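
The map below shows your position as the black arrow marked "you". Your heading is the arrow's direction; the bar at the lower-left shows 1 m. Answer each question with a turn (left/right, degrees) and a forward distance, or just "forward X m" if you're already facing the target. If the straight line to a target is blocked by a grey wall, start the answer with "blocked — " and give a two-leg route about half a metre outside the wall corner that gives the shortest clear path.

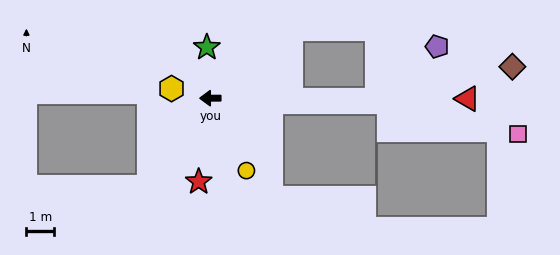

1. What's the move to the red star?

turn left 82°, forward 3.0 m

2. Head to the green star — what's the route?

turn right 86°, forward 1.8 m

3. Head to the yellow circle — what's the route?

turn left 116°, forward 2.9 m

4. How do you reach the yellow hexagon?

turn right 14°, forward 1.4 m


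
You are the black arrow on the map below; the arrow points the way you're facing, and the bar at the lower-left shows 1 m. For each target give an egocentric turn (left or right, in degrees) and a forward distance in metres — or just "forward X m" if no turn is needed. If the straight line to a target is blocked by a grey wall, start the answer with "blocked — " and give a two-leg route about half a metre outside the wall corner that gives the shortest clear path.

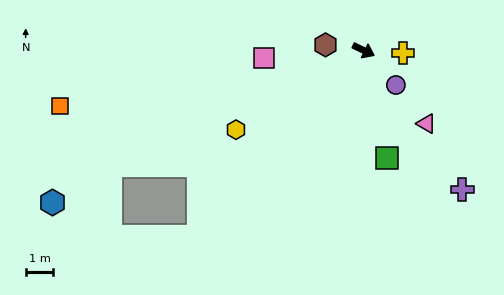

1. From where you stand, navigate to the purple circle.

turn right 21°, forward 1.7 m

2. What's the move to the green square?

turn right 52°, forward 4.0 m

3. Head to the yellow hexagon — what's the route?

turn right 122°, forward 5.4 m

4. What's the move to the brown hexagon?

turn right 162°, forward 1.4 m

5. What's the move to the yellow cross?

turn left 22°, forward 1.4 m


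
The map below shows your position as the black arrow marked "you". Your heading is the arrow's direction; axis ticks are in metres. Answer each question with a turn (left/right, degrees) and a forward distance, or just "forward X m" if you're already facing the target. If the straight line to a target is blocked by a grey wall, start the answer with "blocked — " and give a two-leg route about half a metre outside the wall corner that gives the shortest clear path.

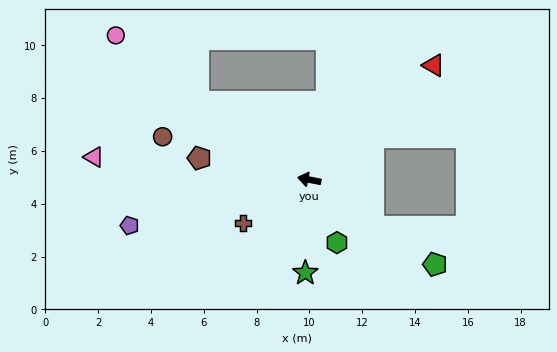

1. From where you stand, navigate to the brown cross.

turn left 44°, forward 3.0 m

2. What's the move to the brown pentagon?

forward 4.2 m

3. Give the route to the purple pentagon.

turn left 25°, forward 7.0 m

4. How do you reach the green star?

turn left 99°, forward 3.5 m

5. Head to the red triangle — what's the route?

turn right 126°, forward 6.4 m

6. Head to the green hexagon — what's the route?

turn left 125°, forward 2.6 m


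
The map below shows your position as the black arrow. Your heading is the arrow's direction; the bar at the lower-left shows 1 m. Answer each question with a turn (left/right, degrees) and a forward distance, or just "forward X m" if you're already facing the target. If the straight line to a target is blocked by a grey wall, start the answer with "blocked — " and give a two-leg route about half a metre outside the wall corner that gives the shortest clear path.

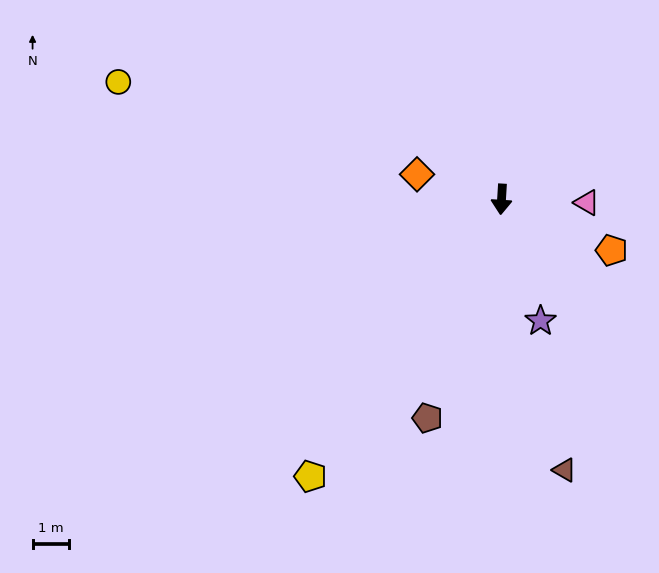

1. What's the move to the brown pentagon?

turn right 15°, forward 6.3 m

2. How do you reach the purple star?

turn left 21°, forward 3.5 m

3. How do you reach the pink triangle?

turn left 91°, forward 2.3 m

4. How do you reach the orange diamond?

turn right 103°, forward 2.4 m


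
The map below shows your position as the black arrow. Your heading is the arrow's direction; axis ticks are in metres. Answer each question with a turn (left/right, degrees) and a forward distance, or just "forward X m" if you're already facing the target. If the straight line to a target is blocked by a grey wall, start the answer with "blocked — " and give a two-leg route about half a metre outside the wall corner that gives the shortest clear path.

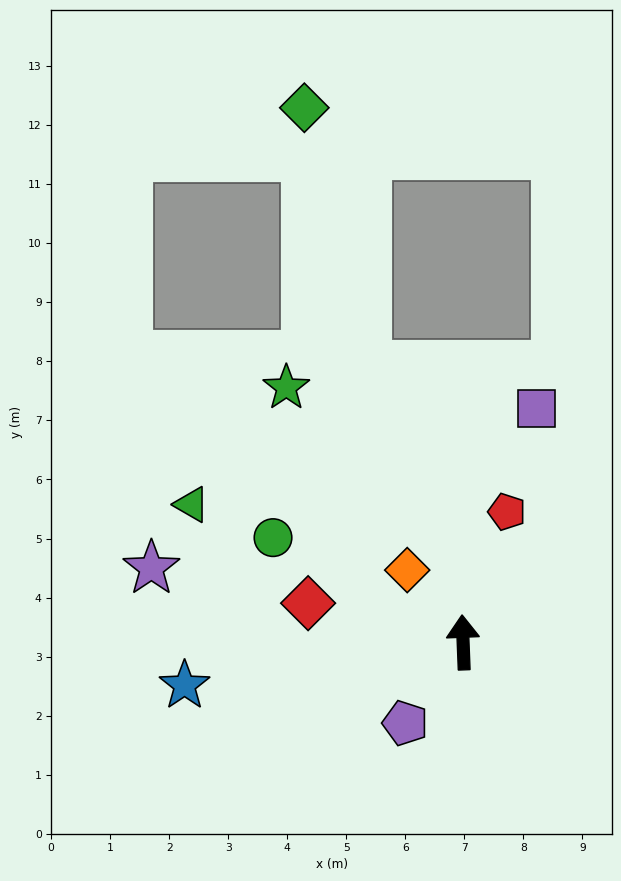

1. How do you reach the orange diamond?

turn left 35°, forward 1.5 m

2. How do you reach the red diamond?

turn left 74°, forward 2.7 m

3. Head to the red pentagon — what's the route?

turn right 21°, forward 2.3 m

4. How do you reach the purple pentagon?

turn left 142°, forward 1.7 m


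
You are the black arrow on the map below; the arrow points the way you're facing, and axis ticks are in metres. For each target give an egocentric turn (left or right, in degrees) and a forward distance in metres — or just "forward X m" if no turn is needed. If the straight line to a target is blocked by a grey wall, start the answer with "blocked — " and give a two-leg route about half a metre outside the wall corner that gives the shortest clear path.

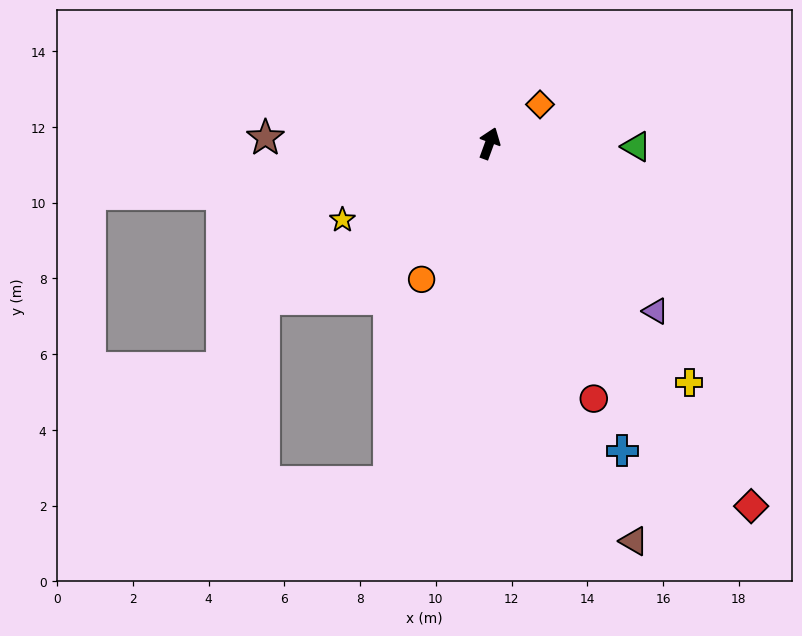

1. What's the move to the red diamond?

turn right 124°, forward 11.8 m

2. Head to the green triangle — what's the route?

turn right 71°, forward 3.9 m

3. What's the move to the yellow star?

turn left 138°, forward 4.4 m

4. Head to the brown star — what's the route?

turn left 109°, forward 5.9 m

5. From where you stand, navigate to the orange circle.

turn left 174°, forward 4.0 m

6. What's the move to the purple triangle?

turn right 115°, forward 6.2 m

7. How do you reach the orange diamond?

turn right 32°, forward 1.7 m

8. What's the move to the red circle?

turn right 138°, forward 7.3 m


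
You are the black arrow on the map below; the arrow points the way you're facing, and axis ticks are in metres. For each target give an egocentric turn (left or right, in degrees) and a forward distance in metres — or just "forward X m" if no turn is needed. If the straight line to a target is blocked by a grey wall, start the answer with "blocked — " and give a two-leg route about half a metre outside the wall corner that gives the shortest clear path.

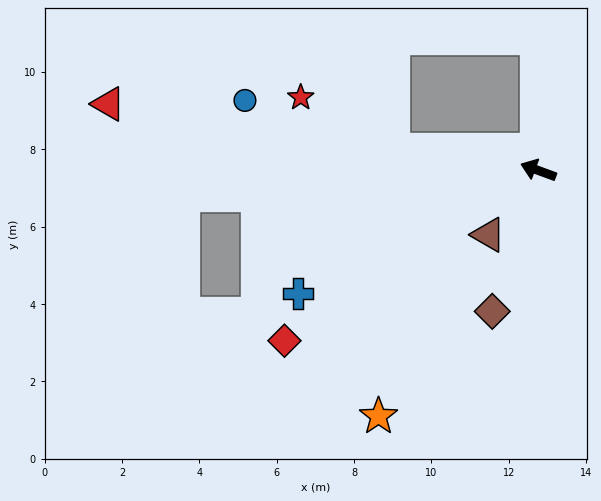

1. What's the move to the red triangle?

turn left 11°, forward 11.2 m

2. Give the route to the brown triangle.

turn left 72°, forward 2.1 m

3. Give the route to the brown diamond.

turn left 92°, forward 3.8 m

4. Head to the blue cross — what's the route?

turn left 47°, forward 7.0 m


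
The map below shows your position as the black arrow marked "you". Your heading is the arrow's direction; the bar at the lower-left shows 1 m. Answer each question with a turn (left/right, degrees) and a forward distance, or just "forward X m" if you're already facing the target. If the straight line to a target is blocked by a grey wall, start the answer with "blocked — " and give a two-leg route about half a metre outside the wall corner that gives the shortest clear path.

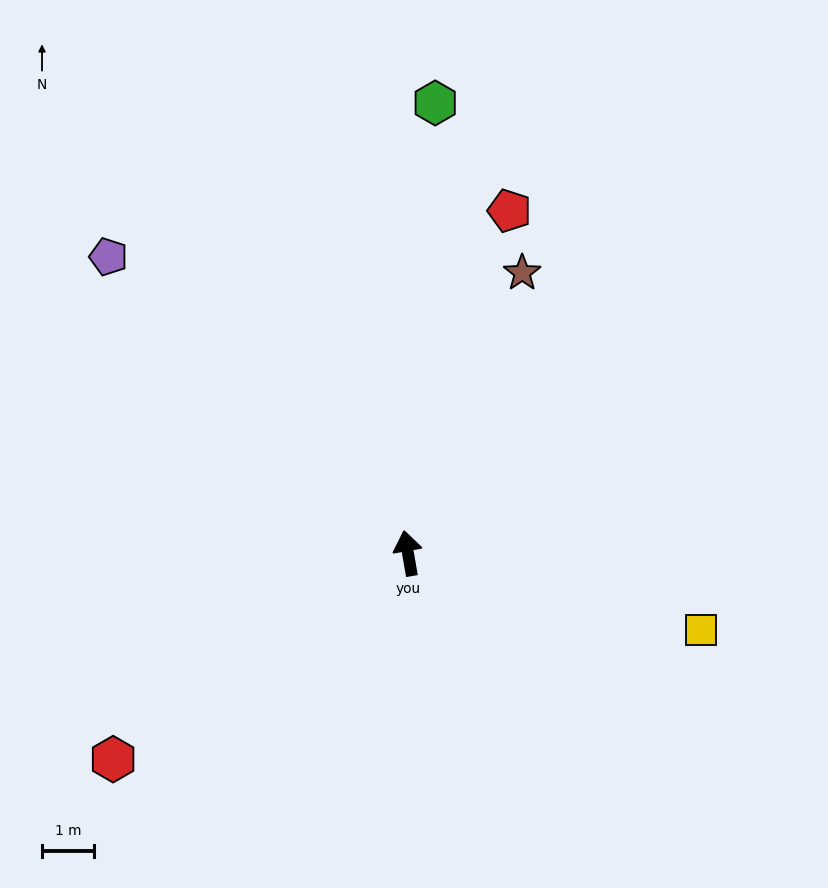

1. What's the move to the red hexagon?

turn left 115°, forward 7.0 m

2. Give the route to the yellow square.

turn right 115°, forward 5.9 m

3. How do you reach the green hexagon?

turn right 13°, forward 8.7 m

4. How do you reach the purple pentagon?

turn left 35°, forward 8.1 m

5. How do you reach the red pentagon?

turn right 26°, forward 6.9 m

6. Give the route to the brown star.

turn right 32°, forward 5.9 m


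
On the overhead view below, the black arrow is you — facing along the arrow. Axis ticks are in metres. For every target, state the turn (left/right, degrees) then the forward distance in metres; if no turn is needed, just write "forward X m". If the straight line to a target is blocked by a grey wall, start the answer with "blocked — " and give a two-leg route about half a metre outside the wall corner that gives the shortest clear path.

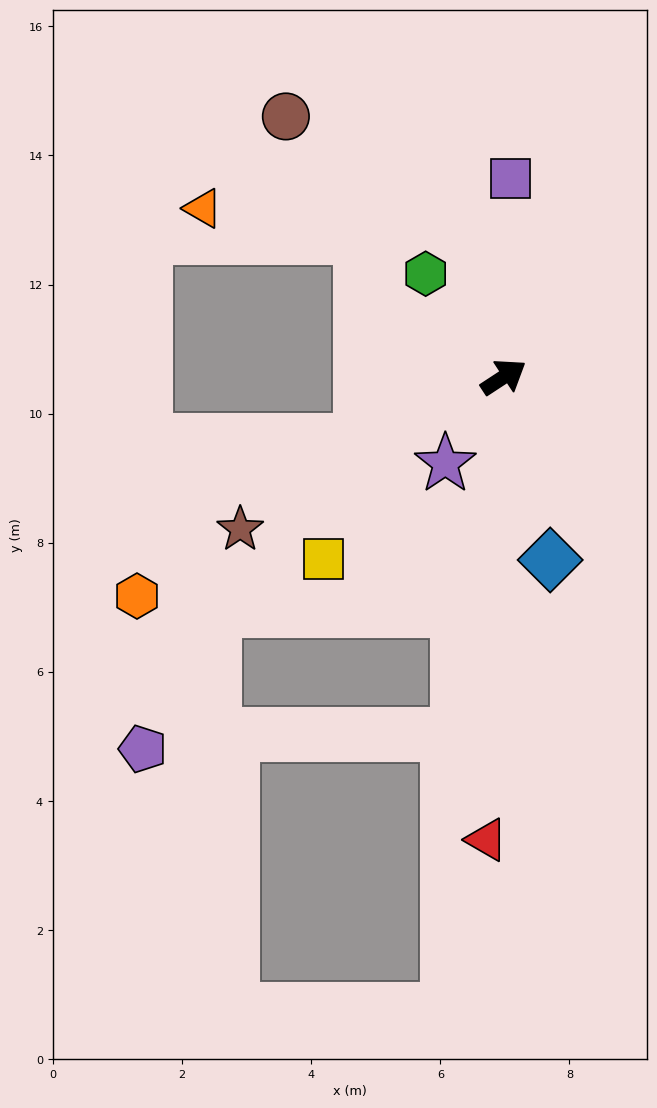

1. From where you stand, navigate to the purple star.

turn right 157°, forward 1.6 m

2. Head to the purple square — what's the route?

turn left 55°, forward 3.1 m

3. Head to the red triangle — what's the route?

turn right 125°, forward 7.2 m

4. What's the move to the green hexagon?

turn left 94°, forward 2.0 m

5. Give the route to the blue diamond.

turn right 109°, forward 2.9 m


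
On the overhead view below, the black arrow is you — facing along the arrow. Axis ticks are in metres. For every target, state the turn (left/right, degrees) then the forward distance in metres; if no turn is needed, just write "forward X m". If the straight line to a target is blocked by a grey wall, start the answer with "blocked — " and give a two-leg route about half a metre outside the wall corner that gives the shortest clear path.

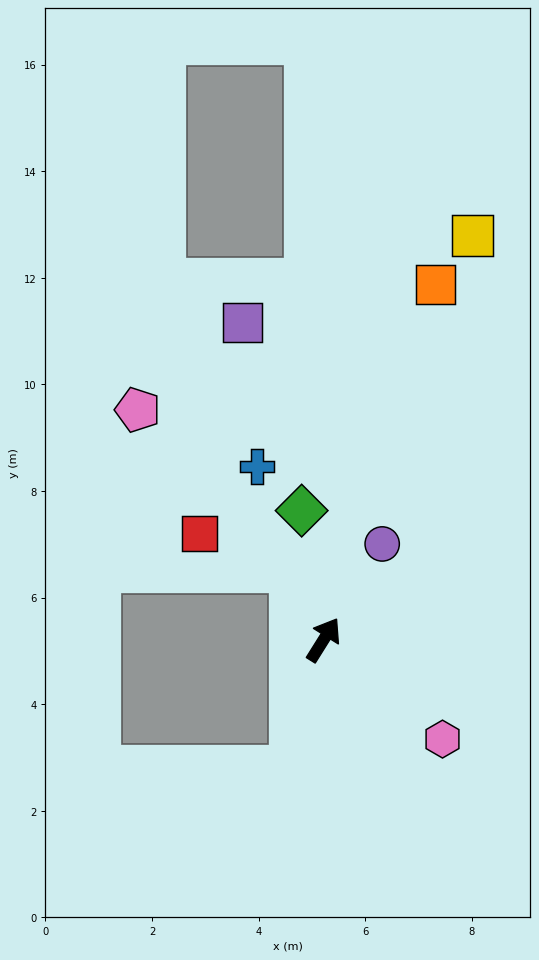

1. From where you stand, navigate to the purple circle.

forward 2.1 m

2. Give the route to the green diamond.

turn left 42°, forward 2.5 m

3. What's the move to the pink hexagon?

turn right 98°, forward 2.9 m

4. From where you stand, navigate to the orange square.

turn left 15°, forward 7.0 m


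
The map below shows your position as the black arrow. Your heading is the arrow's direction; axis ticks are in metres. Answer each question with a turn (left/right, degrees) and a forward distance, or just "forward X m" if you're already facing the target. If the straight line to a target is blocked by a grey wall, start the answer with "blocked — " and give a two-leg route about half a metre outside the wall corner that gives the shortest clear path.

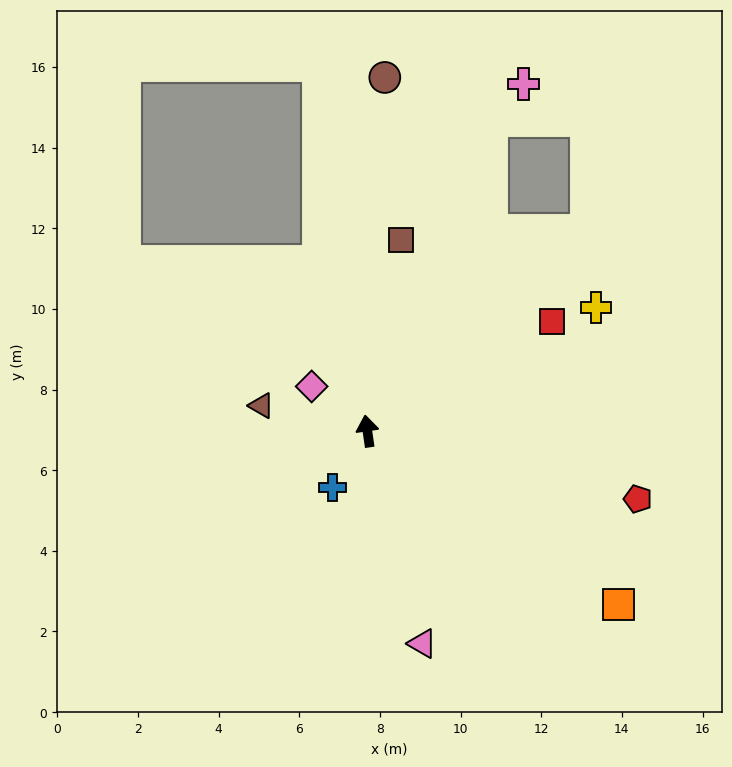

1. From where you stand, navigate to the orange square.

turn right 133°, forward 7.6 m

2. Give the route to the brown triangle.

turn left 68°, forward 2.7 m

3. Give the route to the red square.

turn right 68°, forward 5.3 m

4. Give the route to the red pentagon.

turn right 112°, forward 6.9 m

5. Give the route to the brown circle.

turn right 11°, forward 8.8 m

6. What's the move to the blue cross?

turn left 140°, forward 1.7 m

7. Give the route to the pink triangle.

turn right 174°, forward 5.4 m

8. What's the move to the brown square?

turn right 18°, forward 4.8 m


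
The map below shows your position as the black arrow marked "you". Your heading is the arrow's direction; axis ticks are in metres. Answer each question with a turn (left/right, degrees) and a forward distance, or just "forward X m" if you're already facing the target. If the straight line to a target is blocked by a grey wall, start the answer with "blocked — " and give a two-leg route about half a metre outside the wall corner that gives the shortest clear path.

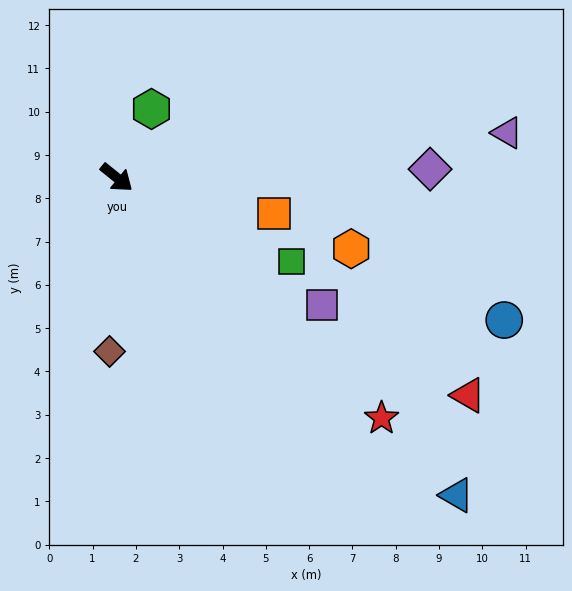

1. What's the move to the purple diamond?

turn left 41°, forward 7.2 m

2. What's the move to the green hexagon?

turn left 102°, forward 1.8 m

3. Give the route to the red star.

turn right 3°, forward 8.3 m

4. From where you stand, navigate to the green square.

turn left 13°, forward 4.5 m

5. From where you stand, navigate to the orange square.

turn left 26°, forward 3.7 m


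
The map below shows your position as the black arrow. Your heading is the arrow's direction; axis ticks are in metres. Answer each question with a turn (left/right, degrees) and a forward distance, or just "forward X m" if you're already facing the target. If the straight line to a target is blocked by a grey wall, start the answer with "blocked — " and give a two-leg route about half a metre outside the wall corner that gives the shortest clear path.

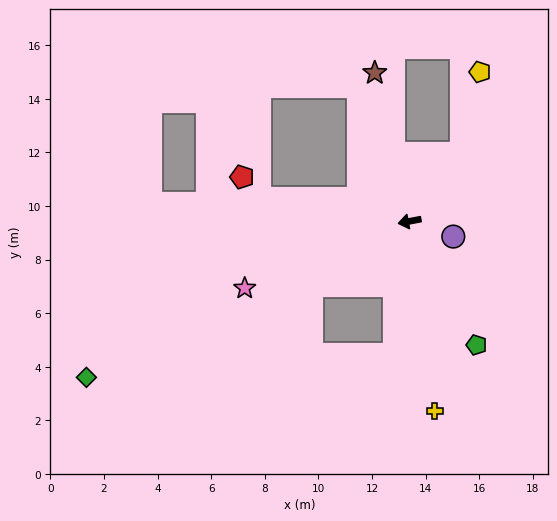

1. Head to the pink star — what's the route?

turn left 11°, forward 6.6 m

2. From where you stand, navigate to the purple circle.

turn left 150°, forward 1.7 m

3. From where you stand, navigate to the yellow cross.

turn left 87°, forward 7.1 m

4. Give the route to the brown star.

turn right 87°, forward 5.7 m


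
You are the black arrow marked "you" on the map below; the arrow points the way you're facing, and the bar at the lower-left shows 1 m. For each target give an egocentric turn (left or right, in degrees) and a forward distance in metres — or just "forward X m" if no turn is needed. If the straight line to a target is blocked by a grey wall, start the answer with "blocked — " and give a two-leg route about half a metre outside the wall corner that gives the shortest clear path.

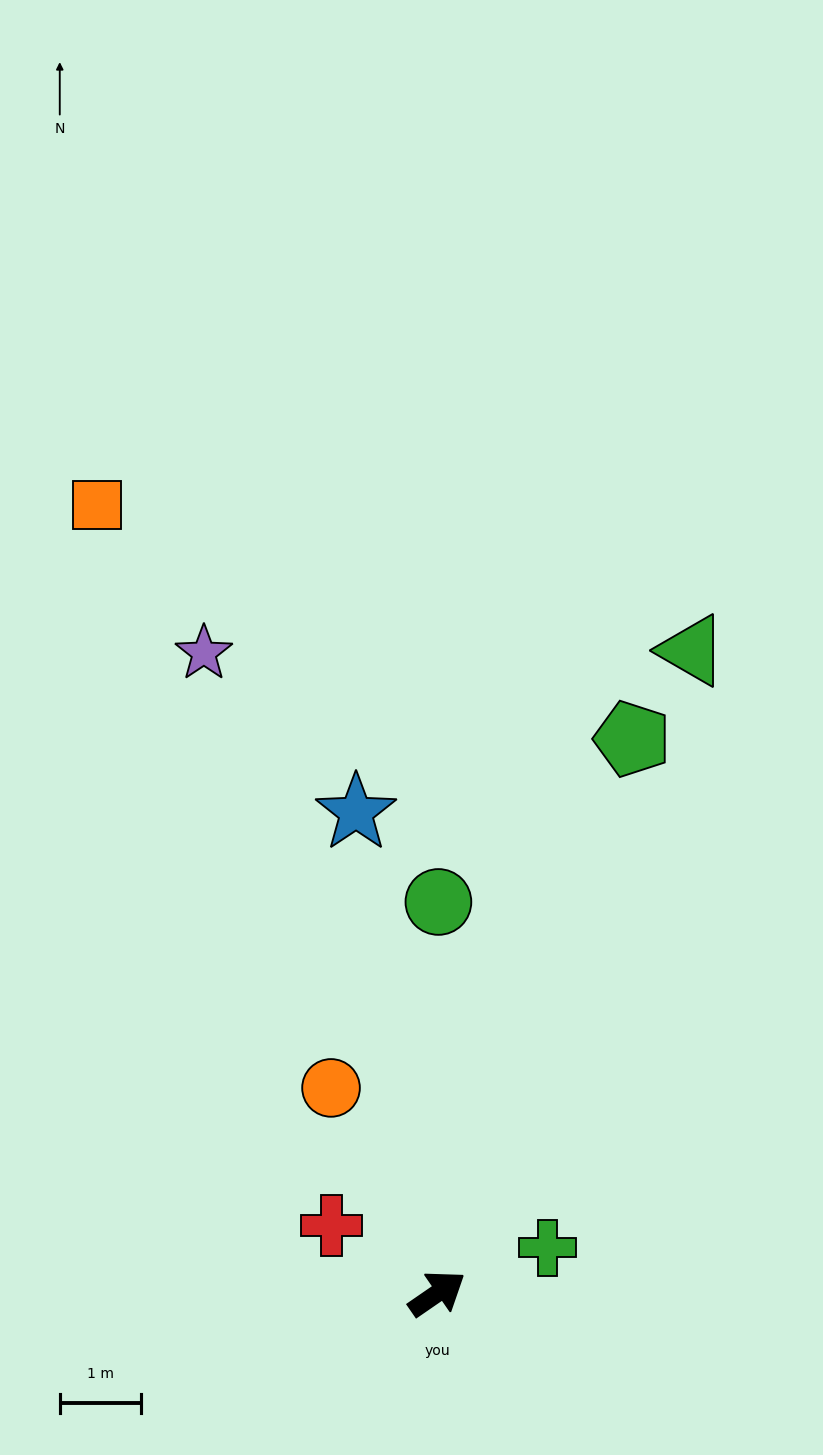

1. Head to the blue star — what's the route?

turn left 65°, forward 6.0 m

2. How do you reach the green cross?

turn right 12°, forward 1.5 m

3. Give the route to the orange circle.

turn left 83°, forward 2.9 m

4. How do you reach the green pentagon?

turn left 36°, forward 7.3 m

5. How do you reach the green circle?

turn left 55°, forward 4.8 m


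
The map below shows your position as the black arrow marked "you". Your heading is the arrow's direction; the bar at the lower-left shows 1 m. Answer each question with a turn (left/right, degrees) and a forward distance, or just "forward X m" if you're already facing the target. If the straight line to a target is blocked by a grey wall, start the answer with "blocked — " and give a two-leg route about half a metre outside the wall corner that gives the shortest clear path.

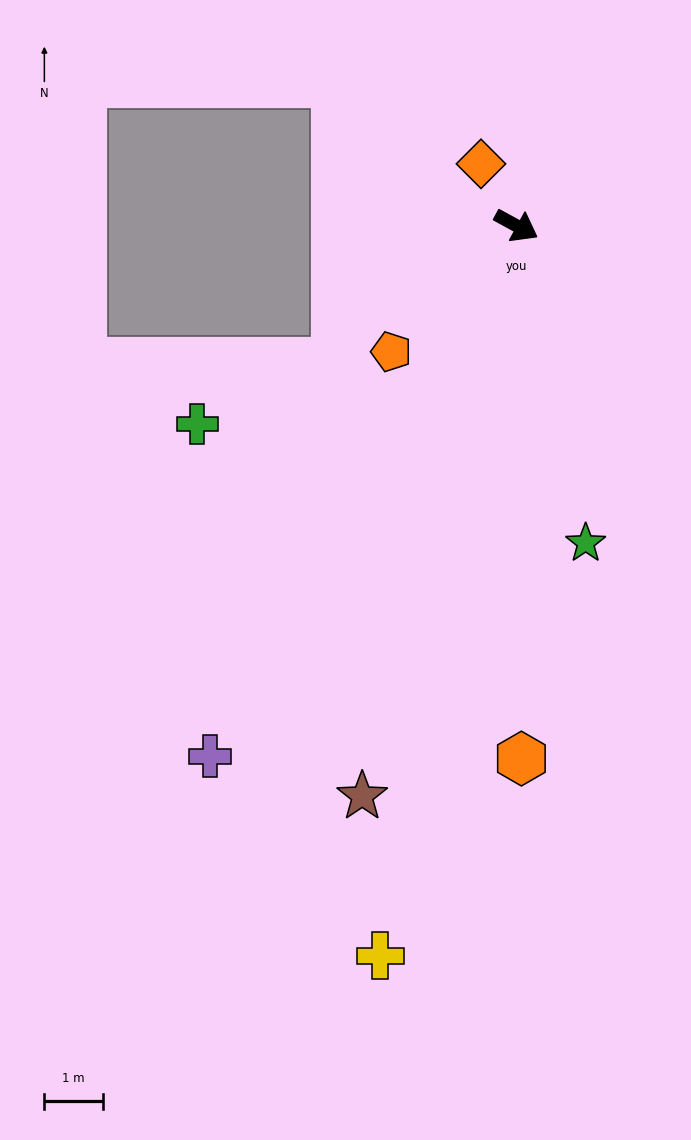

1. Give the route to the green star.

turn right 49°, forward 5.6 m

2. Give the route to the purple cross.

turn right 91°, forward 10.5 m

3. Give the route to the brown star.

turn right 76°, forward 10.1 m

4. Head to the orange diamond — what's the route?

turn left 148°, forward 1.2 m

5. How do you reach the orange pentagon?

turn right 106°, forward 3.0 m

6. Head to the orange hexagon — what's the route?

turn right 61°, forward 9.1 m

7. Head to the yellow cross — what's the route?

turn right 72°, forward 12.7 m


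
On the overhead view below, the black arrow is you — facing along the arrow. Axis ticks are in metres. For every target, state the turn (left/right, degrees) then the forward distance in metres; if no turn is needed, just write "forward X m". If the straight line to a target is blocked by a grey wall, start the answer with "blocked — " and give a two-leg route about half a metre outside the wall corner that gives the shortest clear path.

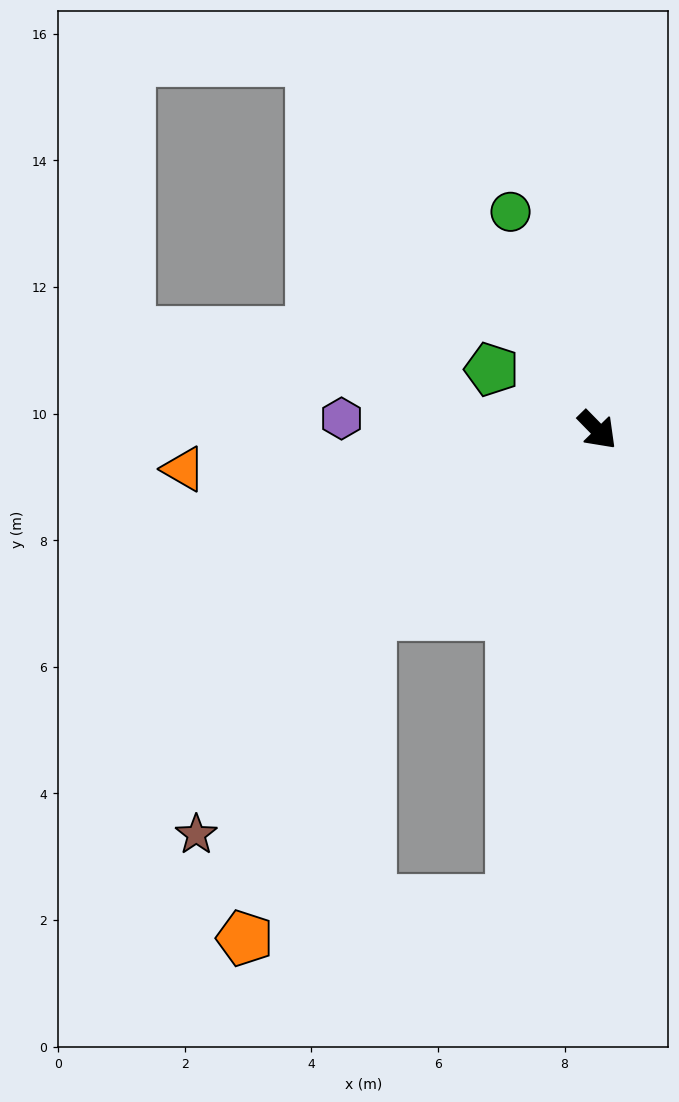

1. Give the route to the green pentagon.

turn right 164°, forward 1.9 m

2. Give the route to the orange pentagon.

blocked — turn right 96°, forward 4.6 m, then turn left 31°, forward 5.5 m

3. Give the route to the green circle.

turn left 157°, forward 3.7 m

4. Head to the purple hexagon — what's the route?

turn right 137°, forward 4.0 m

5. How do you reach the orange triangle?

turn right 129°, forward 6.6 m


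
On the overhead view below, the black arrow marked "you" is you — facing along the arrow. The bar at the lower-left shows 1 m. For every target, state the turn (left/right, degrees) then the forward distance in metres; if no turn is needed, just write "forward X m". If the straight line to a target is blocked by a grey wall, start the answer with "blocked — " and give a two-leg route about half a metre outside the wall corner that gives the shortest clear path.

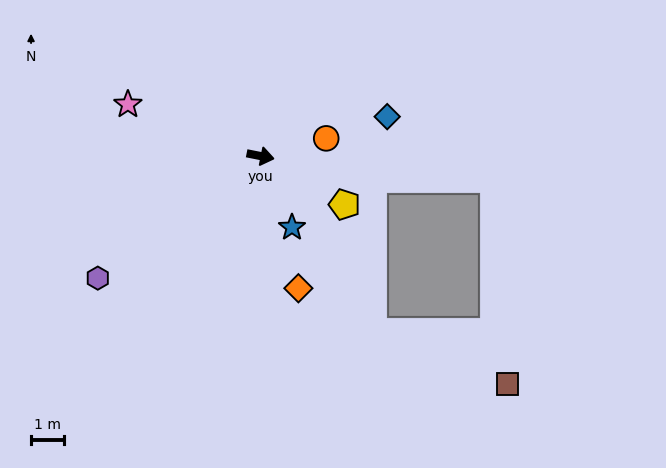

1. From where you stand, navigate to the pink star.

turn left 170°, forward 4.3 m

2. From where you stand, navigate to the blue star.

turn right 55°, forward 2.4 m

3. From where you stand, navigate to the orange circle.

turn left 26°, forward 2.1 m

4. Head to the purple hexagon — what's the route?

turn right 132°, forward 6.1 m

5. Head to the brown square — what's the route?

blocked — turn left 6°, forward 7.1 m, then turn right 81°, forward 6.2 m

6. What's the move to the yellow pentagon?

turn right 19°, forward 2.9 m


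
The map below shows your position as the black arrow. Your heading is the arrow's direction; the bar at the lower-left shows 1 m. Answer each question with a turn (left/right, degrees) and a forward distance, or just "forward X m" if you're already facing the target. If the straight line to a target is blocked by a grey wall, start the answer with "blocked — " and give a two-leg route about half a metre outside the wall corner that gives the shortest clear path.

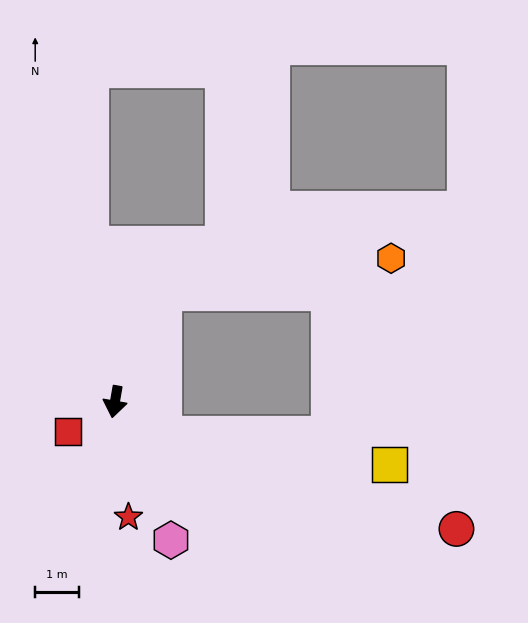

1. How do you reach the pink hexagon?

turn left 32°, forward 3.4 m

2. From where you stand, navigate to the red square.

turn right 48°, forward 1.3 m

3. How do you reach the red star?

turn left 17°, forward 2.7 m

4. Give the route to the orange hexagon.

blocked — turn left 166°, forward 2.7 m, then turn right 58°, forward 5.3 m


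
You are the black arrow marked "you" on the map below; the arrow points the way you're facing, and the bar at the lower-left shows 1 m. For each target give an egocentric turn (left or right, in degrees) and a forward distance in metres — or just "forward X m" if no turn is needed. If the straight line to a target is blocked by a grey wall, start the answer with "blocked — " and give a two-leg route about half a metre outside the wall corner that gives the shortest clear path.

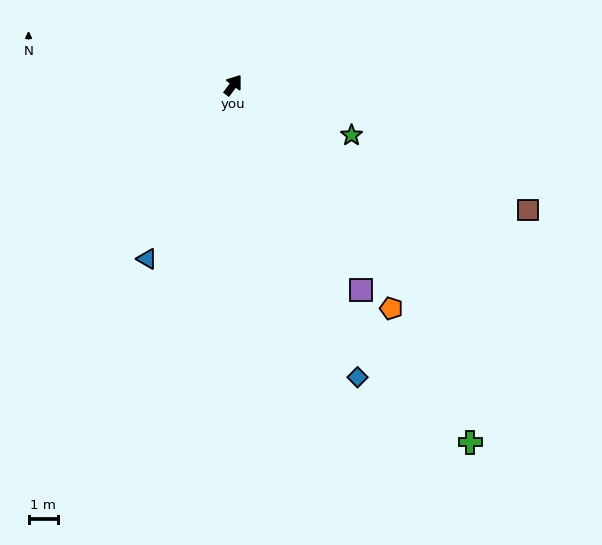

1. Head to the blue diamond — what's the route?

turn right 121°, forward 10.7 m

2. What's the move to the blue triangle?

turn right 170°, forward 6.5 m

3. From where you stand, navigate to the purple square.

turn right 112°, forward 8.1 m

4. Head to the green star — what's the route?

turn right 77°, forward 4.3 m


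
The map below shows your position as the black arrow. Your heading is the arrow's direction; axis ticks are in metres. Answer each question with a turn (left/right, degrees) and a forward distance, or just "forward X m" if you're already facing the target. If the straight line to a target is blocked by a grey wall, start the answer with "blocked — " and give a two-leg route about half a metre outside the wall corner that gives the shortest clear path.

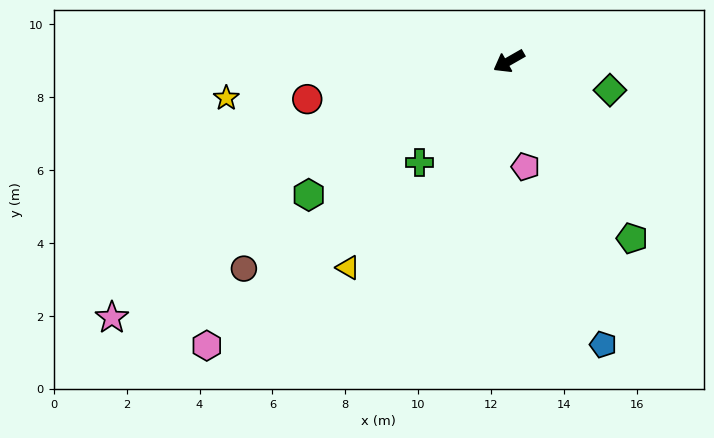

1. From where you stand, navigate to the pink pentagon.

turn left 69°, forward 2.9 m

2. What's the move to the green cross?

turn left 19°, forward 3.7 m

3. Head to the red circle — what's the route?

turn right 19°, forward 5.6 m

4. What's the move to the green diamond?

turn left 134°, forward 2.9 m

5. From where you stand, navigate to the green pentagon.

turn left 95°, forward 5.9 m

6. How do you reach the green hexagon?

turn left 4°, forward 6.6 m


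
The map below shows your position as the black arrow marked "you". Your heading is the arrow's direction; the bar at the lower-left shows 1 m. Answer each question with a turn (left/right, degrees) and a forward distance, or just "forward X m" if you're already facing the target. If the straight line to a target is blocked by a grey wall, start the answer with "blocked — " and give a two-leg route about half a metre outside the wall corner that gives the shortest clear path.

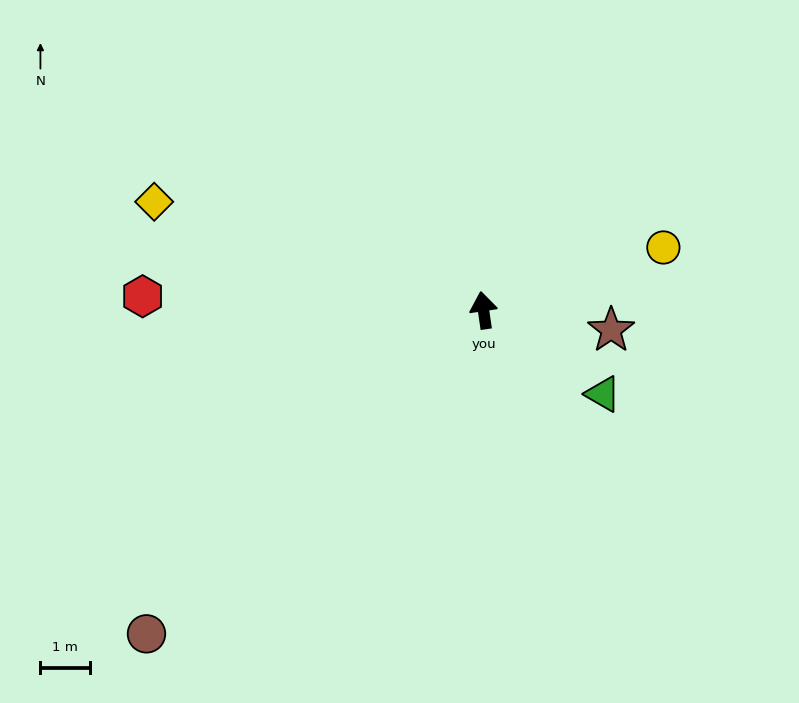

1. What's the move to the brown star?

turn right 107°, forward 2.6 m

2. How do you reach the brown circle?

turn left 126°, forward 9.4 m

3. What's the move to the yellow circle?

turn right 79°, forward 3.8 m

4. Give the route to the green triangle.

turn right 133°, forward 2.9 m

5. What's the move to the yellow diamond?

turn left 63°, forward 7.0 m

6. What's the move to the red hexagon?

turn left 79°, forward 6.9 m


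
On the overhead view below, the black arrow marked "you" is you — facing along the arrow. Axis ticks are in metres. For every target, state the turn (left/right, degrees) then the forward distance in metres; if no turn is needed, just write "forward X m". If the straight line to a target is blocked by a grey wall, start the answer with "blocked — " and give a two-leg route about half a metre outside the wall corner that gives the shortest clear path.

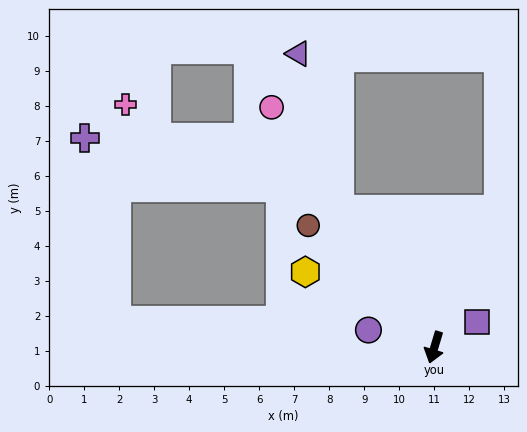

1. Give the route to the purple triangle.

blocked — turn right 129°, forward 4.8 m, then turn right 20°, forward 4.6 m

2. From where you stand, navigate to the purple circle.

turn right 88°, forward 1.9 m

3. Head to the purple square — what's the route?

turn left 137°, forward 1.4 m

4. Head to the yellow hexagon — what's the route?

turn right 104°, forward 4.3 m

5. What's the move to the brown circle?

turn right 117°, forward 5.0 m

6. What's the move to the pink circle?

turn right 129°, forward 8.3 m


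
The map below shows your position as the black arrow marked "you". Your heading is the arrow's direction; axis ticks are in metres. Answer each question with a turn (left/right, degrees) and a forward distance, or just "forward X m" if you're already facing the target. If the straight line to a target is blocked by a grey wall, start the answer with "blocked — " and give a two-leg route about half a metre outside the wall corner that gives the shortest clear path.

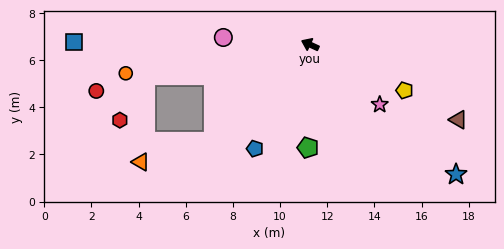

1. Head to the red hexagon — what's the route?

blocked — turn left 35°, forward 7.1 m, then turn left 50°, forward 2.2 m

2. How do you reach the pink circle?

turn left 20°, forward 3.7 m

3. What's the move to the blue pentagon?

turn left 87°, forward 5.0 m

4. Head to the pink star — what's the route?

turn left 164°, forward 3.9 m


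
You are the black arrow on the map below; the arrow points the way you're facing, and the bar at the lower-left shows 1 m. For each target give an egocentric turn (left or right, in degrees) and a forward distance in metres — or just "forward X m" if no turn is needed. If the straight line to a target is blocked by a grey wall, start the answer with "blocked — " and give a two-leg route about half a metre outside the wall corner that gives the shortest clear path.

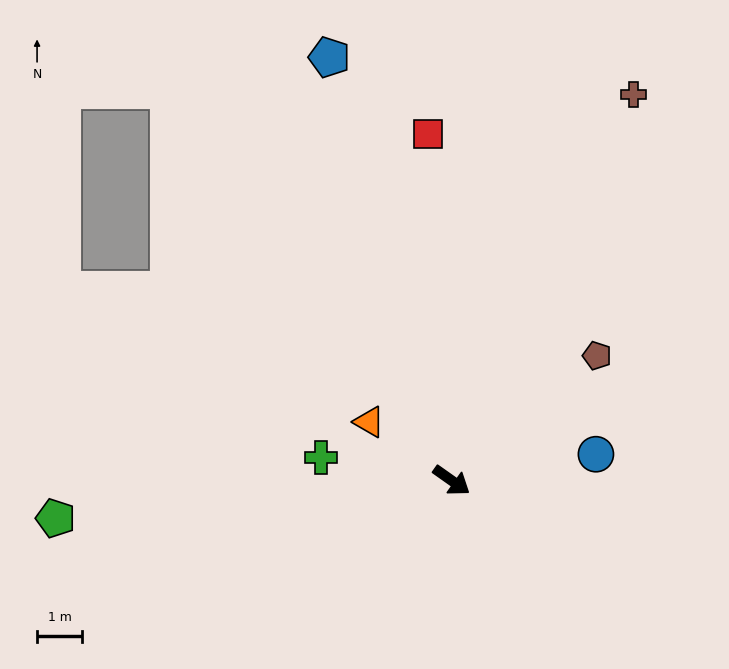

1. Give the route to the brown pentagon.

turn left 76°, forward 4.2 m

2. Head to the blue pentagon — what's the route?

turn left 141°, forward 9.7 m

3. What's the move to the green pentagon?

turn right 139°, forward 8.8 m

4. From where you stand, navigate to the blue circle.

turn left 46°, forward 3.2 m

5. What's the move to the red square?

turn left 129°, forward 7.6 m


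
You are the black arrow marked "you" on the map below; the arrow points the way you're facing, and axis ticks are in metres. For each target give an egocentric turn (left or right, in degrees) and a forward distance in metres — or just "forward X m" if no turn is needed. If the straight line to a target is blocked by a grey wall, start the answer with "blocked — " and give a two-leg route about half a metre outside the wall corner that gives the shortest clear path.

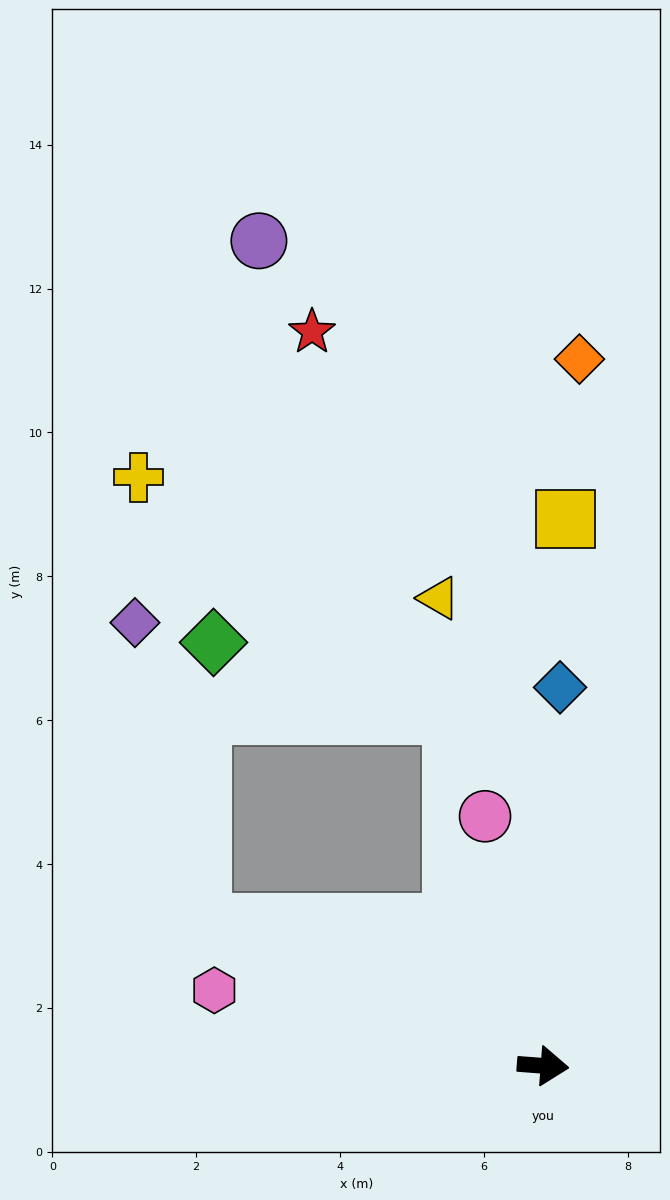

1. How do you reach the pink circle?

turn left 107°, forward 3.6 m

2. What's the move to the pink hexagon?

turn left 171°, forward 4.7 m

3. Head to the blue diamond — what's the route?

turn left 92°, forward 5.3 m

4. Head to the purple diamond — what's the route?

blocked — turn left 162°, forward 5.1 m, then turn right 55°, forward 4.3 m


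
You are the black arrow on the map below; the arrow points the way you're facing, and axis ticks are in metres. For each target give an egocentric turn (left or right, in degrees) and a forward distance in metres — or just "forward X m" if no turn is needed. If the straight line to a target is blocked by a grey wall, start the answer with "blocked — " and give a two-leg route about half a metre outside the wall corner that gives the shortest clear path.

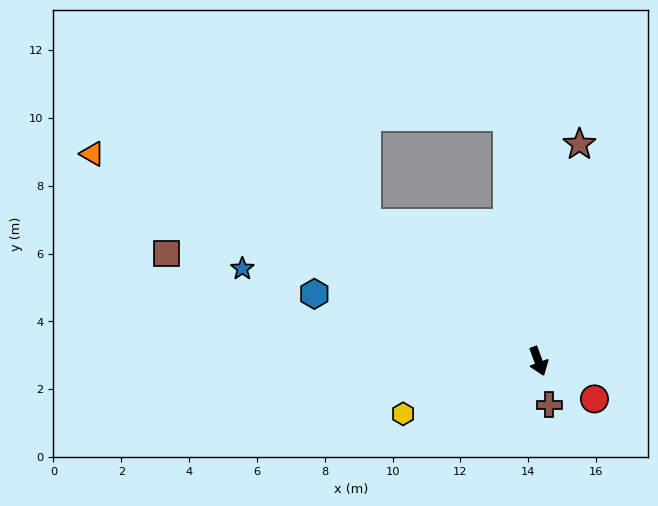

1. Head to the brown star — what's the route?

turn left 149°, forward 6.5 m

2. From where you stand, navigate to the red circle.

turn left 36°, forward 2.0 m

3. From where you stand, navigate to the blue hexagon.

turn right 127°, forward 6.9 m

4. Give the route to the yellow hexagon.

turn right 89°, forward 4.3 m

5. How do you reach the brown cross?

turn right 7°, forward 1.3 m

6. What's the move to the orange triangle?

turn right 135°, forward 14.5 m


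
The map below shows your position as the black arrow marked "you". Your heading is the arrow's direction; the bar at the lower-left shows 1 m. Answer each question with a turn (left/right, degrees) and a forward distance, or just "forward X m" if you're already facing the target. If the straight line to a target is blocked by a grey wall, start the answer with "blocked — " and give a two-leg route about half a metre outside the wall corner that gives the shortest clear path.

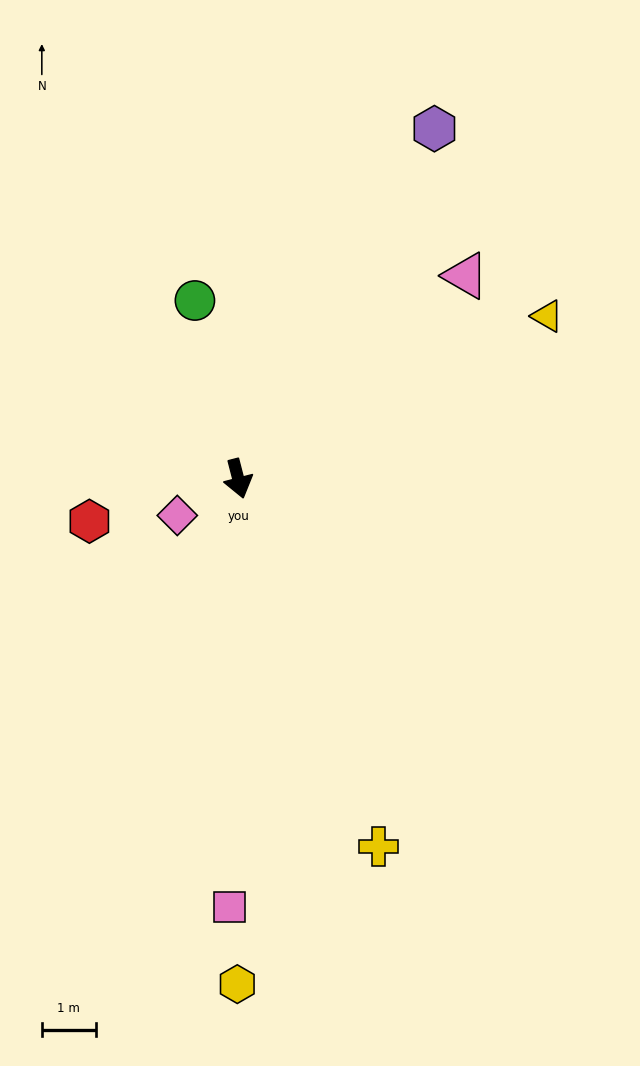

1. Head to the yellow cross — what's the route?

turn left 6°, forward 7.3 m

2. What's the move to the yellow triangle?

turn left 103°, forward 6.5 m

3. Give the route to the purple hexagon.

turn left 136°, forward 7.5 m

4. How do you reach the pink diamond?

turn right 73°, forward 1.3 m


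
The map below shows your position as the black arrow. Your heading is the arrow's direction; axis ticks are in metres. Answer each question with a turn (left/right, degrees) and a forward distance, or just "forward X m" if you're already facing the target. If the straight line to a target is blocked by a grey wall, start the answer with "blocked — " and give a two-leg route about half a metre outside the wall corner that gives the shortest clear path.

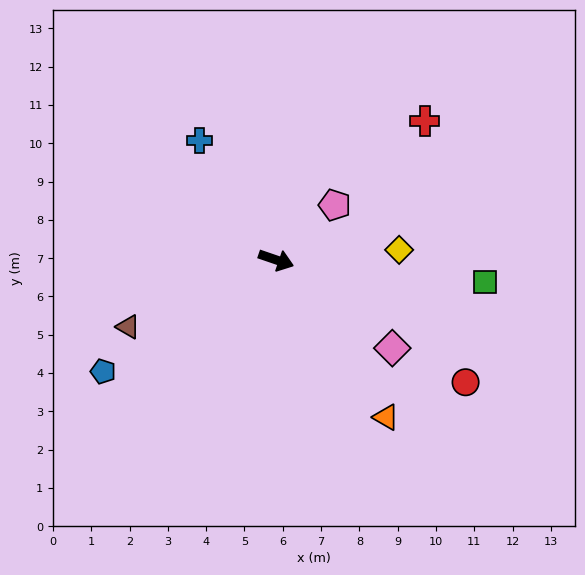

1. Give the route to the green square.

turn left 13°, forward 5.5 m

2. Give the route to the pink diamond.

turn right 18°, forward 3.8 m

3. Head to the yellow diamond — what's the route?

turn left 24°, forward 3.2 m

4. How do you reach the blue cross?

turn left 142°, forward 3.7 m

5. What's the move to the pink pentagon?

turn left 62°, forward 2.1 m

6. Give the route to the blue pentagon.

turn right 128°, forward 5.4 m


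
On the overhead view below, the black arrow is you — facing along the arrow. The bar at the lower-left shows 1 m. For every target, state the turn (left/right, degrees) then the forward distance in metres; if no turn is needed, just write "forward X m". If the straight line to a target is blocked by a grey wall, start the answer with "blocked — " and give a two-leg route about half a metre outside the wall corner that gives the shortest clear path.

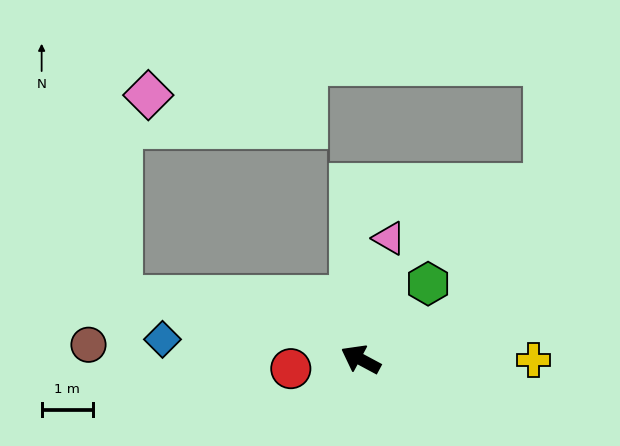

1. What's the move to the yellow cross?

turn right 152°, forward 3.3 m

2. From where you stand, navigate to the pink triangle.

turn right 75°, forward 2.4 m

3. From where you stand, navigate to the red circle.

turn left 36°, forward 1.4 m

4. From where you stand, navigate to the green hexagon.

turn right 103°, forward 2.0 m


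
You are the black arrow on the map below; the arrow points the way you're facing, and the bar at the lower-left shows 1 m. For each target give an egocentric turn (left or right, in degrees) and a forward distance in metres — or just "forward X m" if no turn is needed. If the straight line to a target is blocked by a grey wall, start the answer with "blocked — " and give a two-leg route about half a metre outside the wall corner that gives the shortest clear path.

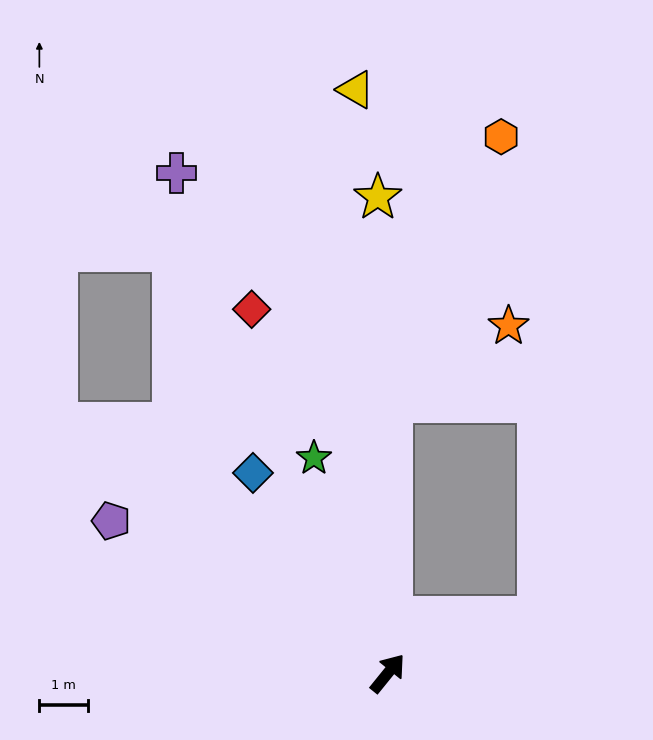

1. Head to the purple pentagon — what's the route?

turn left 100°, forward 6.5 m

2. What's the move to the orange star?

blocked — turn left 38°, forward 5.6 m, then turn right 56°, forward 2.9 m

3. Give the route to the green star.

turn left 58°, forward 4.7 m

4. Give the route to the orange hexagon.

blocked — turn left 38°, forward 5.6 m, then turn right 21°, forward 5.9 m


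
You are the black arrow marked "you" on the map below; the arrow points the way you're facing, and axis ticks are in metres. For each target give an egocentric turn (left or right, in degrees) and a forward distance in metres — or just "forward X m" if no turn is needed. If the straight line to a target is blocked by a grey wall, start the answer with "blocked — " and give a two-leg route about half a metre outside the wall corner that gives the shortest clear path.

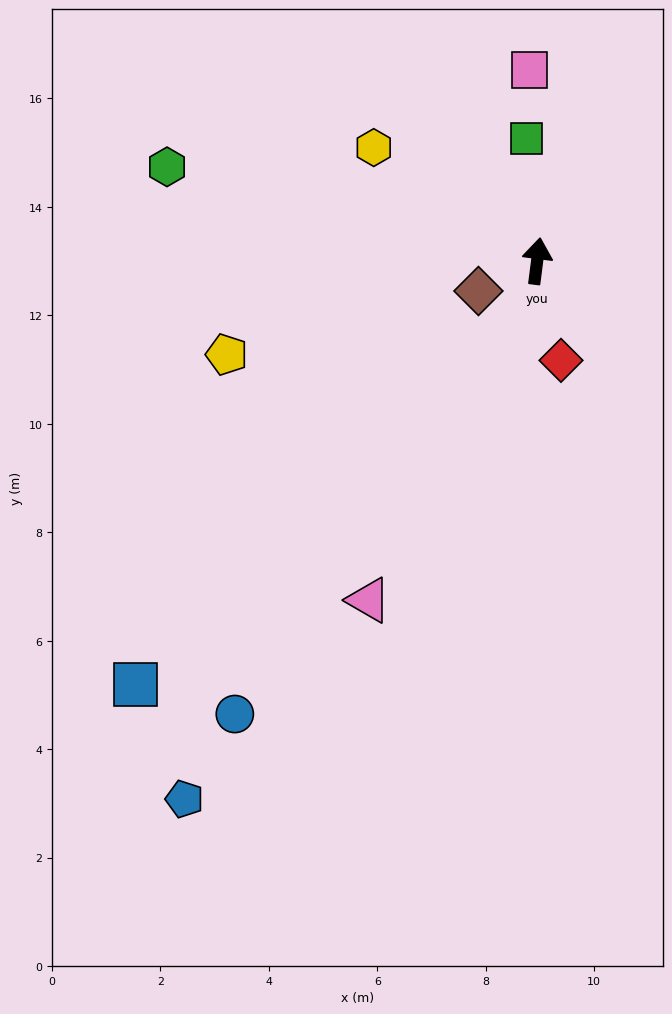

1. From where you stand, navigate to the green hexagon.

turn left 83°, forward 7.0 m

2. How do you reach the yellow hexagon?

turn left 63°, forward 3.7 m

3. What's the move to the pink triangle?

turn left 161°, forward 7.0 m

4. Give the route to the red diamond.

turn right 159°, forward 1.9 m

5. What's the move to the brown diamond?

turn left 124°, forward 1.2 m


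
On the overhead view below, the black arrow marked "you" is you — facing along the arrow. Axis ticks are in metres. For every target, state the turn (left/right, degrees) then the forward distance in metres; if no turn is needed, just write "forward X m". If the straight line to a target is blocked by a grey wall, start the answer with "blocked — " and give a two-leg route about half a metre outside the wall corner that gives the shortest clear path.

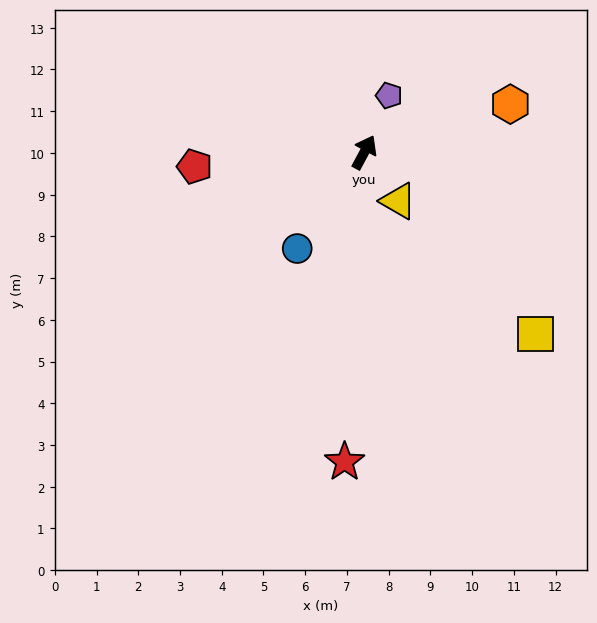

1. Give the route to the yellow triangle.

turn right 117°, forward 1.4 m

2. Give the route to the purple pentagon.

turn left 5°, forward 1.5 m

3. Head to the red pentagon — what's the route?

turn left 123°, forward 4.1 m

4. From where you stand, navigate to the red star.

turn right 155°, forward 7.4 m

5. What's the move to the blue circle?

turn left 173°, forward 2.8 m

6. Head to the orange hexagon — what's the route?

turn right 44°, forward 3.7 m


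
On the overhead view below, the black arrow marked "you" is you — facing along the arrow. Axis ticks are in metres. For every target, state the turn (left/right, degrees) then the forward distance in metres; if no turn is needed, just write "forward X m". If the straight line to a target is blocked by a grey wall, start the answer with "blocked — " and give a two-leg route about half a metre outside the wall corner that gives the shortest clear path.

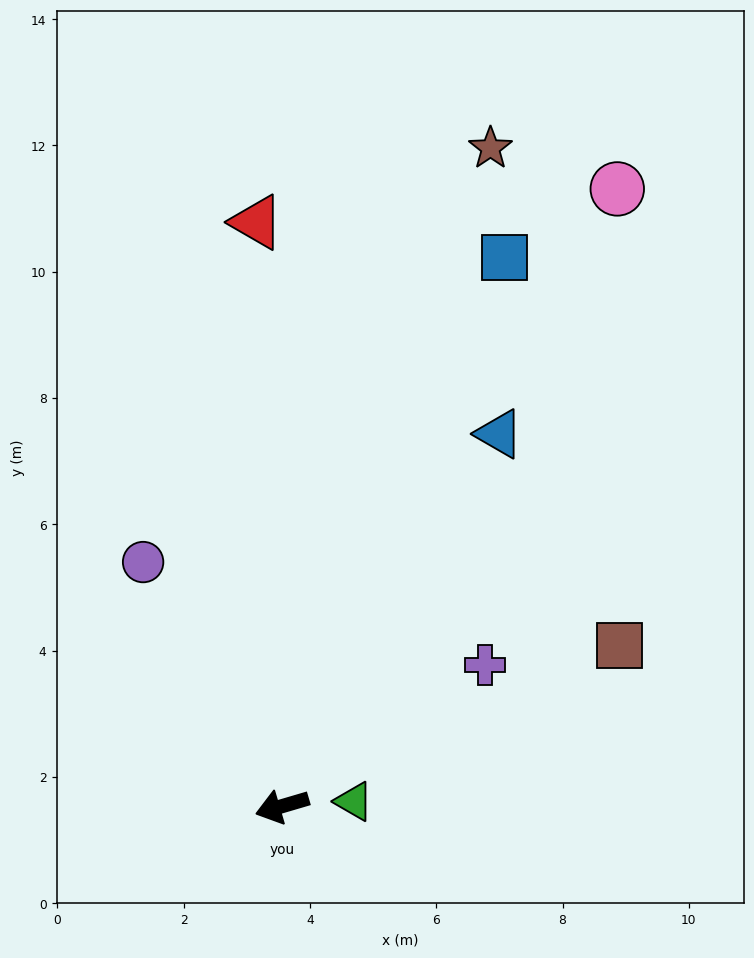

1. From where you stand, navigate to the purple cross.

turn right 162°, forward 3.9 m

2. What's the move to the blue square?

turn right 128°, forward 9.4 m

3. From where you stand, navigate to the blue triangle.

turn right 137°, forward 6.8 m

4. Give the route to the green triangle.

turn left 167°, forward 1.1 m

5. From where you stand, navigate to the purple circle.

turn right 77°, forward 4.4 m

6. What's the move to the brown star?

turn right 124°, forward 10.9 m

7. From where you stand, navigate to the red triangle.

turn right 104°, forward 9.3 m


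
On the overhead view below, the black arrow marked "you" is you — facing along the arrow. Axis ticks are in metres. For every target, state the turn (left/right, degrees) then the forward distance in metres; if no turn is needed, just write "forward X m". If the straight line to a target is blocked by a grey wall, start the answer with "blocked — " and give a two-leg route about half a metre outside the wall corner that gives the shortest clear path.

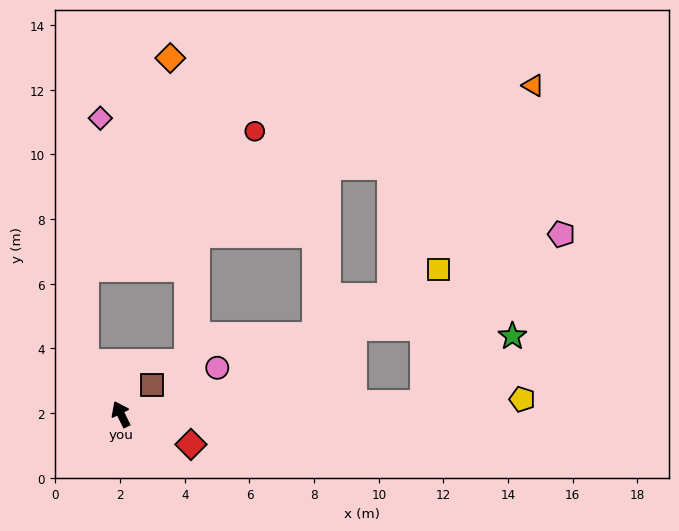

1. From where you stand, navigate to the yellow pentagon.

turn right 114°, forward 12.4 m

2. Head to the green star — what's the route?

blocked — turn right 114°, forward 9.4 m, then turn left 35°, forward 3.4 m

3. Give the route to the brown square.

turn right 73°, forward 1.3 m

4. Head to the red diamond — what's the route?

turn right 139°, forward 2.4 m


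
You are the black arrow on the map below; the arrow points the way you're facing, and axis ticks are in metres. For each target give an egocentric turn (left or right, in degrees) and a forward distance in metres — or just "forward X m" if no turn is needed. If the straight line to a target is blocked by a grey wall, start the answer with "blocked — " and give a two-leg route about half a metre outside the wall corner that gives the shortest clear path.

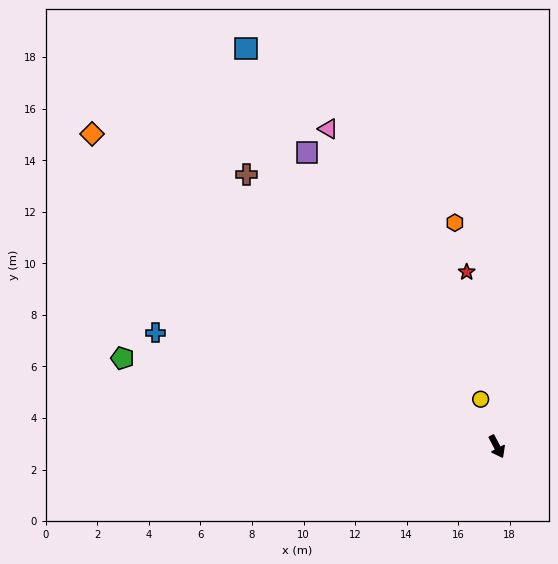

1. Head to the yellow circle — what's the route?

turn left 171°, forward 1.9 m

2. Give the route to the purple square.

turn right 175°, forward 13.6 m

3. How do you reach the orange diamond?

turn right 155°, forward 19.8 m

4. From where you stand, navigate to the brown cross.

turn right 165°, forward 14.4 m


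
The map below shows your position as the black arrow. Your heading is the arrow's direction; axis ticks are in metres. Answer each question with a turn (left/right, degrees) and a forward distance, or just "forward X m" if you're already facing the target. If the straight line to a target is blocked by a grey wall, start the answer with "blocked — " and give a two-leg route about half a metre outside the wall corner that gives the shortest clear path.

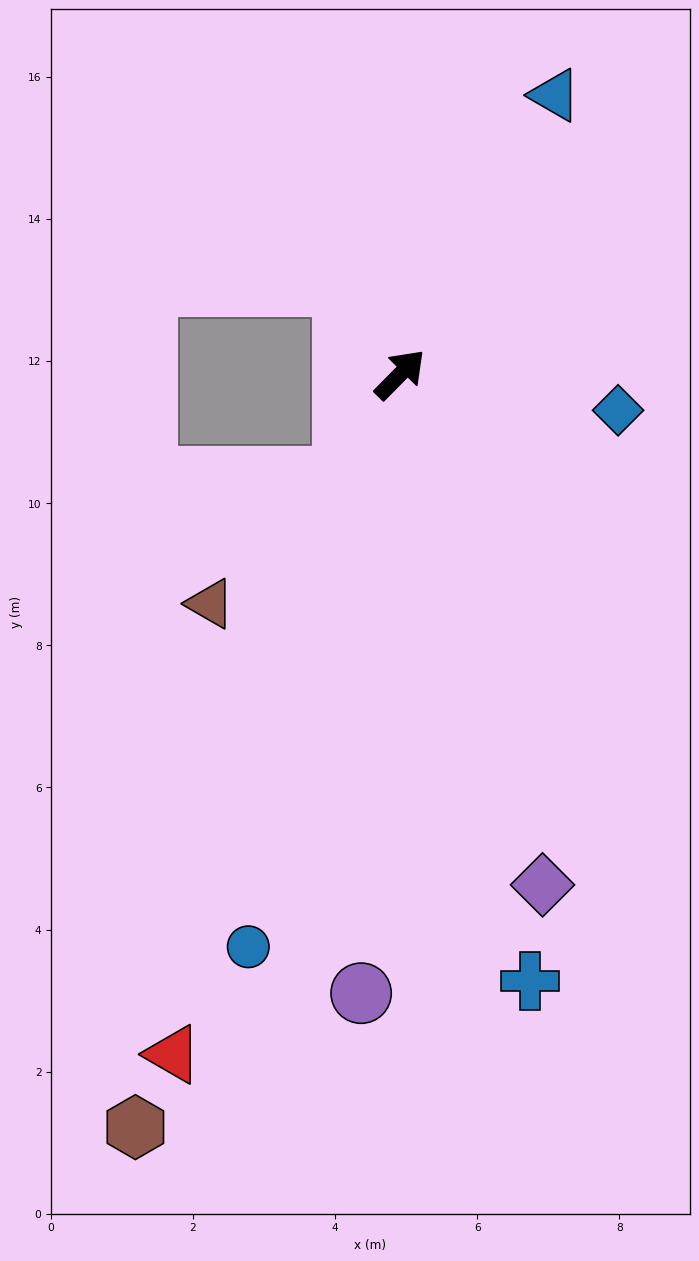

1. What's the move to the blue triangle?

turn left 16°, forward 4.5 m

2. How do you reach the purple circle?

turn right 139°, forward 8.7 m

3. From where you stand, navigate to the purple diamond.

turn right 120°, forward 7.5 m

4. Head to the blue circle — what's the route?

turn right 150°, forward 8.3 m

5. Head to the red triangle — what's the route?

turn right 154°, forward 10.1 m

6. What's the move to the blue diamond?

turn right 55°, forward 3.1 m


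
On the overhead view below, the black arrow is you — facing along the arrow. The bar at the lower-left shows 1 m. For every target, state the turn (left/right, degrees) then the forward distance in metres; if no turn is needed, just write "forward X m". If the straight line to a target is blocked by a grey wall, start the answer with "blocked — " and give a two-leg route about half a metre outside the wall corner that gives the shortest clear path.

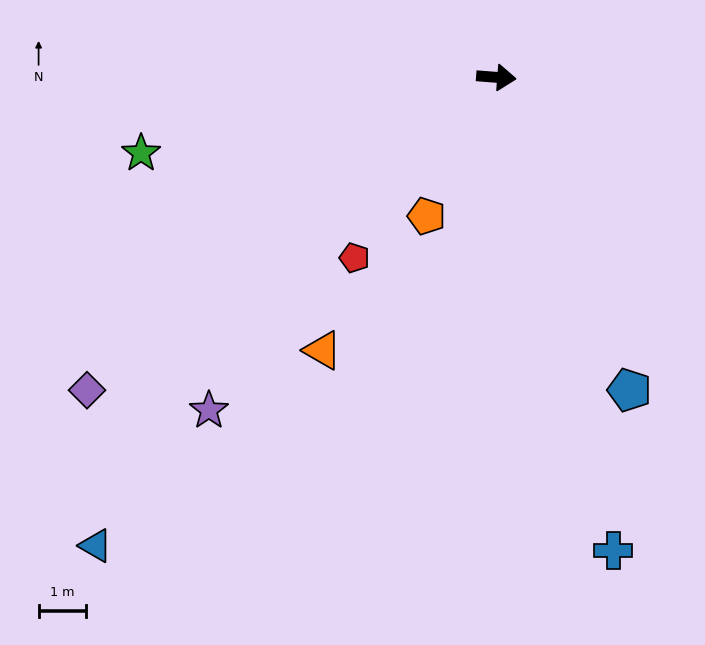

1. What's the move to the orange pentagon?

turn right 112°, forward 3.3 m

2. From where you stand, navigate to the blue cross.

turn right 72°, forward 10.3 m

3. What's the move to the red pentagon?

turn right 124°, forward 4.8 m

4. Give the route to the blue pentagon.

turn right 63°, forward 7.2 m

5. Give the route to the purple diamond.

turn right 138°, forward 10.9 m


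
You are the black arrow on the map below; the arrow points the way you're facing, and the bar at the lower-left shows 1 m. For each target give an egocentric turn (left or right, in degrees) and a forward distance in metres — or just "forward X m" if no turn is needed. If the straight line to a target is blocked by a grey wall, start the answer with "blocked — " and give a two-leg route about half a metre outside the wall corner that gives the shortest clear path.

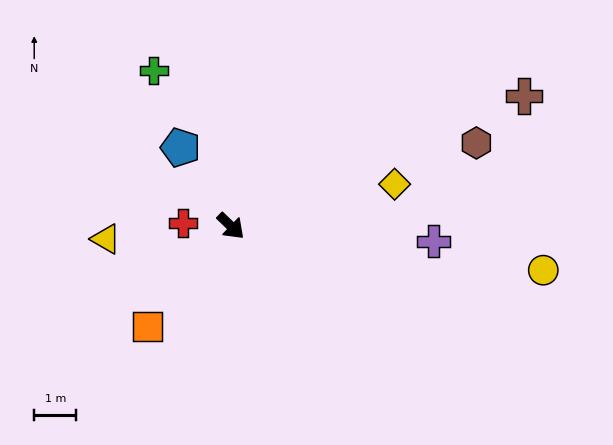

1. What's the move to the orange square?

turn right 86°, forward 3.1 m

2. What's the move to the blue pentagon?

turn left 167°, forward 2.2 m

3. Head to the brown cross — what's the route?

turn left 68°, forward 7.6 m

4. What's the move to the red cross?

turn right 140°, forward 1.1 m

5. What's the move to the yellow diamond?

turn left 58°, forward 4.0 m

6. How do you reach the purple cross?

turn left 40°, forward 4.8 m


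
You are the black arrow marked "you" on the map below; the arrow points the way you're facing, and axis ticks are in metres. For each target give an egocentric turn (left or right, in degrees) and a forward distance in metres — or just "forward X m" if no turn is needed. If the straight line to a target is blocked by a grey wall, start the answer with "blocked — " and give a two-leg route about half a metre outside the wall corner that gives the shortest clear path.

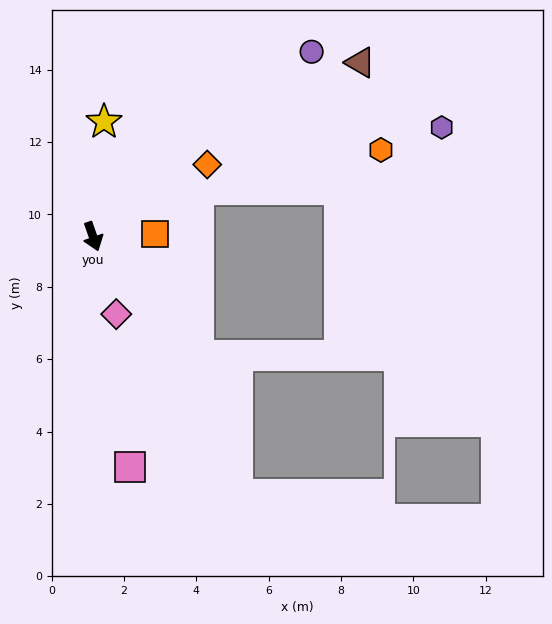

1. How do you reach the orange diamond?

turn left 103°, forward 3.7 m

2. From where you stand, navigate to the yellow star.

turn left 155°, forward 3.2 m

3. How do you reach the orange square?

turn left 73°, forward 1.7 m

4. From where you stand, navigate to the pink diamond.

turn right 3°, forward 2.2 m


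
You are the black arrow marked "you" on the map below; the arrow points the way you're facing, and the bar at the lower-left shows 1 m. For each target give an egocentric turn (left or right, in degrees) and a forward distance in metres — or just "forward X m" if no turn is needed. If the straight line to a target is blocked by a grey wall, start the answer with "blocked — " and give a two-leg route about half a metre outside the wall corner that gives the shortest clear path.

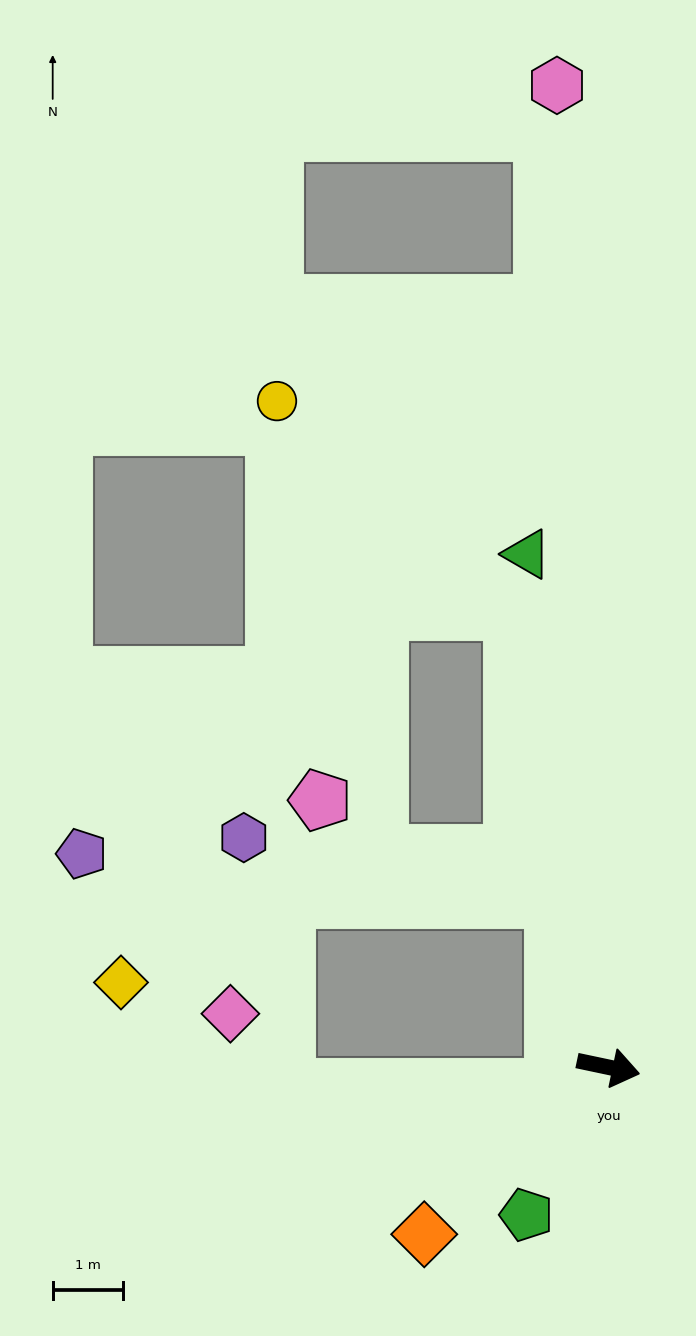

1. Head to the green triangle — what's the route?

turn left 111°, forward 7.4 m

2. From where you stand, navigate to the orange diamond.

turn right 126°, forward 3.6 m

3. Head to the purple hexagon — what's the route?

blocked — turn left 120°, forward 2.5 m, then turn left 61°, forward 4.5 m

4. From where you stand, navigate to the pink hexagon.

turn left 105°, forward 14.0 m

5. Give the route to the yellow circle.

blocked — turn left 114°, forward 6.7 m, then turn left 36°, forward 4.5 m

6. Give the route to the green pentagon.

turn right 107°, forward 2.4 m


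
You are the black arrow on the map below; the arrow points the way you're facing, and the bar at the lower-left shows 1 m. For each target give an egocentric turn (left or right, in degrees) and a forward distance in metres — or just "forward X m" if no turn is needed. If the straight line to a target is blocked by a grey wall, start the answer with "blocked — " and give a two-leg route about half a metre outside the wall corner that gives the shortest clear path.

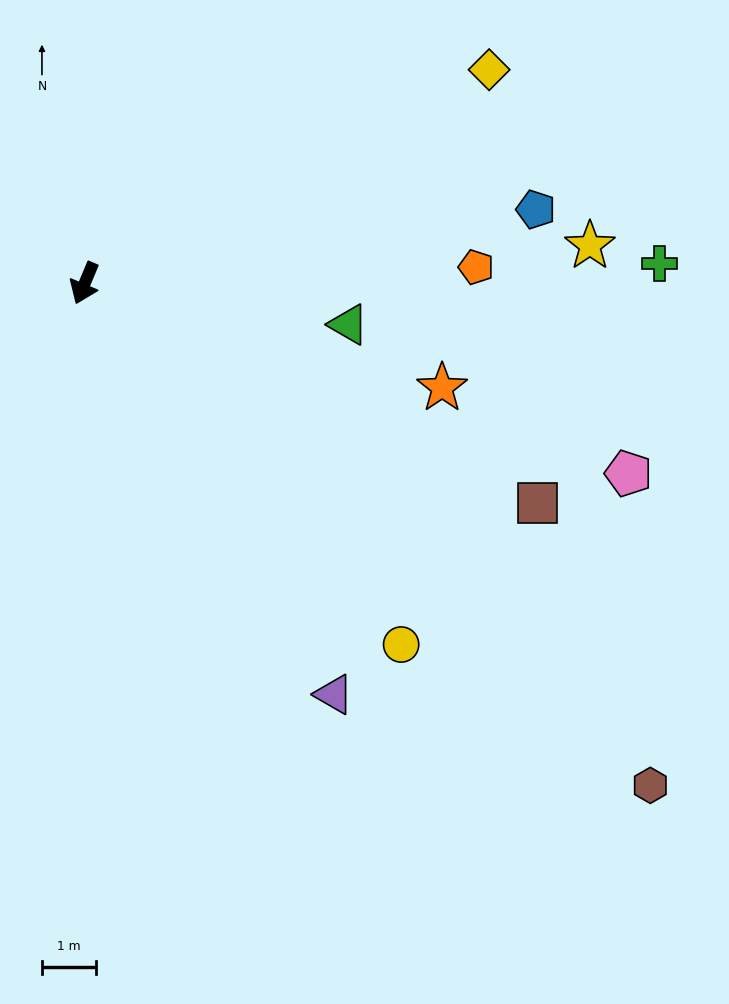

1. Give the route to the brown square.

turn left 87°, forward 9.4 m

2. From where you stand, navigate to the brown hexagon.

turn left 71°, forward 14.1 m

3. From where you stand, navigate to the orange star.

turn left 96°, forward 6.9 m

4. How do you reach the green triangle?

turn left 104°, forward 5.0 m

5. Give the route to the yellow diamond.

turn left 141°, forward 8.5 m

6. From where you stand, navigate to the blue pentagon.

turn left 122°, forward 8.5 m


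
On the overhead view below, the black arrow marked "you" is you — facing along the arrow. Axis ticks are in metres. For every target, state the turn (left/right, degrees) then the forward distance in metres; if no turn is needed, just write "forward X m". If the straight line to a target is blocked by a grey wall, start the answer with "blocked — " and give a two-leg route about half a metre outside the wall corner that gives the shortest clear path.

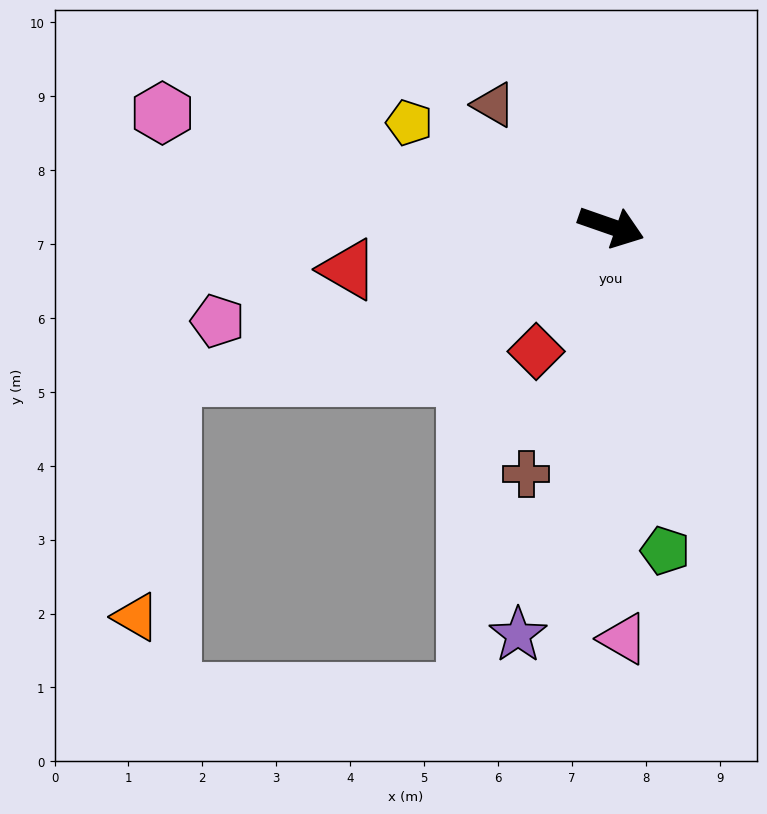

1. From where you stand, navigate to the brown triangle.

turn left 153°, forward 2.3 m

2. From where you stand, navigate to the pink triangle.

turn right 69°, forward 5.6 m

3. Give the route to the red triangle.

turn right 152°, forward 3.6 m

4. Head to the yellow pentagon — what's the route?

turn left 172°, forward 3.1 m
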